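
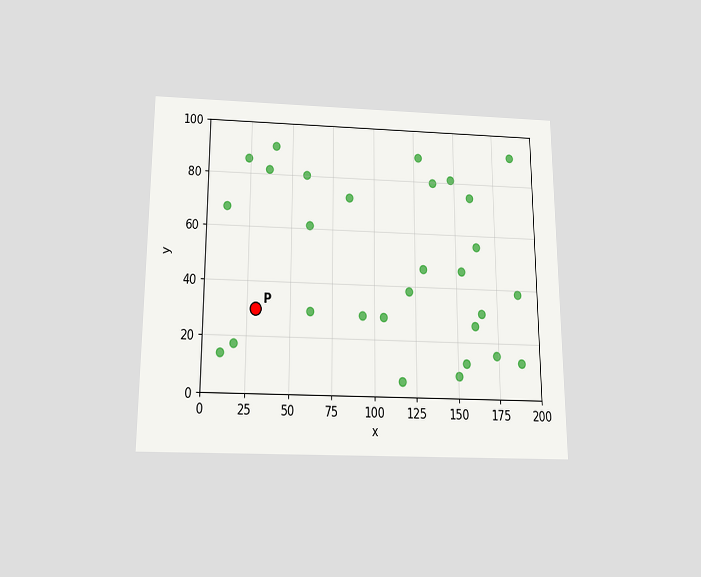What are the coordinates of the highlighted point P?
(30, 30)

The chart is viewed slightly from below. Following the gridlines from P to each axis, P sits at (30, 30).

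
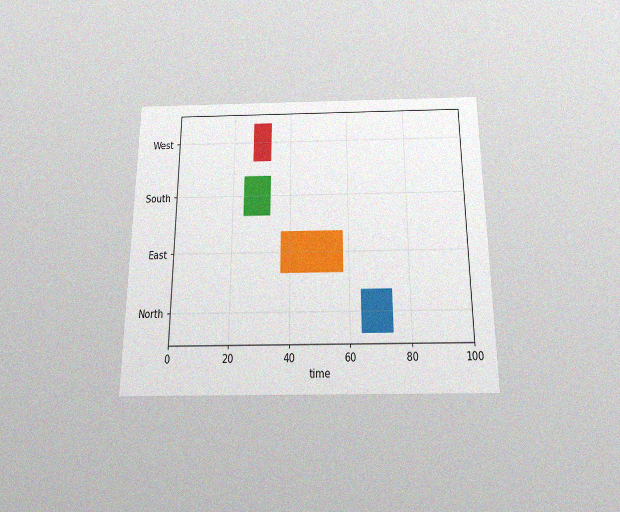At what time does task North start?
64

The chart is viewed slightly from below, with some photo noise. The North bar begins at t=64.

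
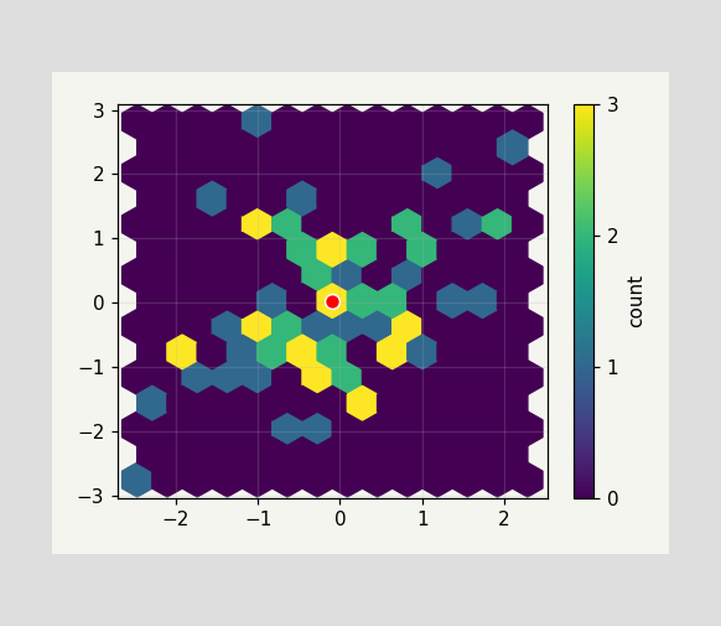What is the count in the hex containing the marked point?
3

The marked hex reads 3 on the colorbar.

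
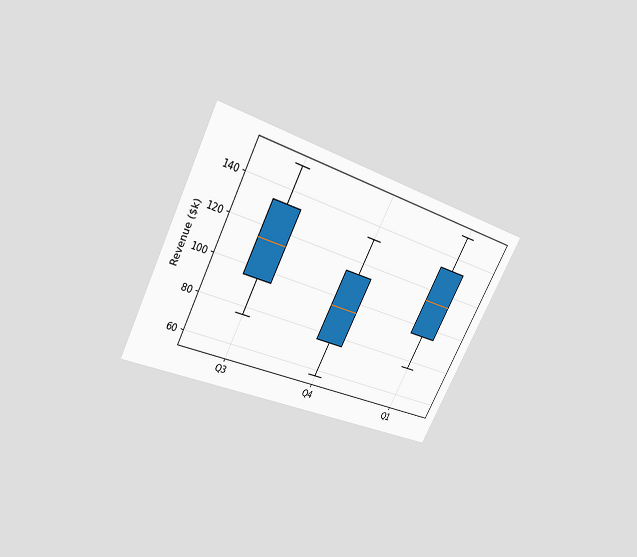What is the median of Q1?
The chart is tilted about 28° clockwise and viewed slightly from above. The median line in the Q1 box sits at $114k.

$114k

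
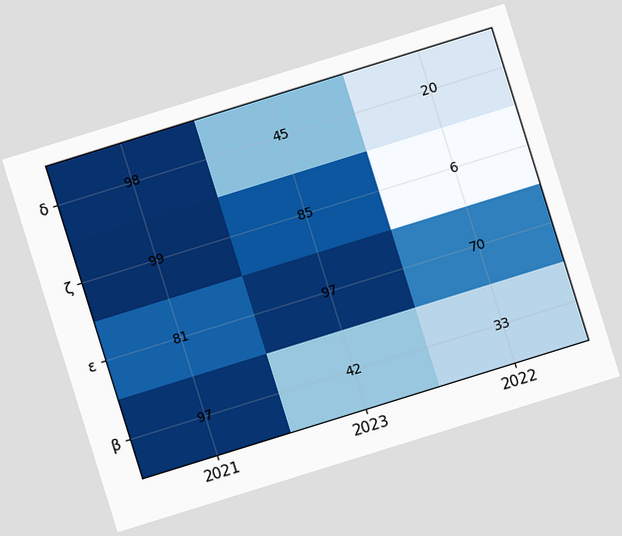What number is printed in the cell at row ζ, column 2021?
99

The chart is tilted about 17° counter-clockwise. The (ζ, 2021) cell reads 99.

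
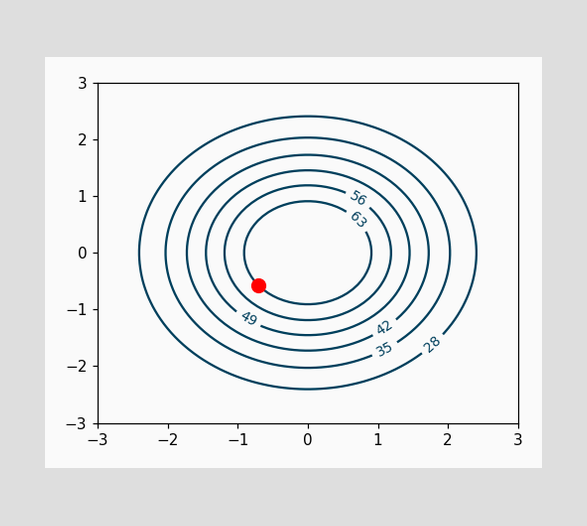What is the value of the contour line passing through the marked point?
The marked point sits on the contour labelled 63.

63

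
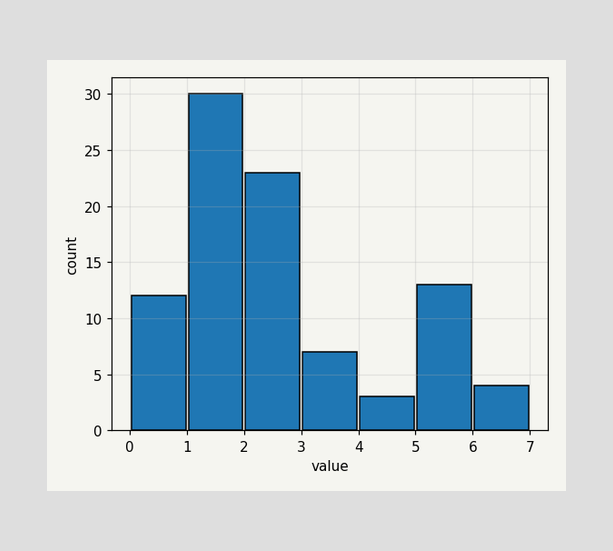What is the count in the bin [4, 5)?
The [4, 5) bin has height 3.

3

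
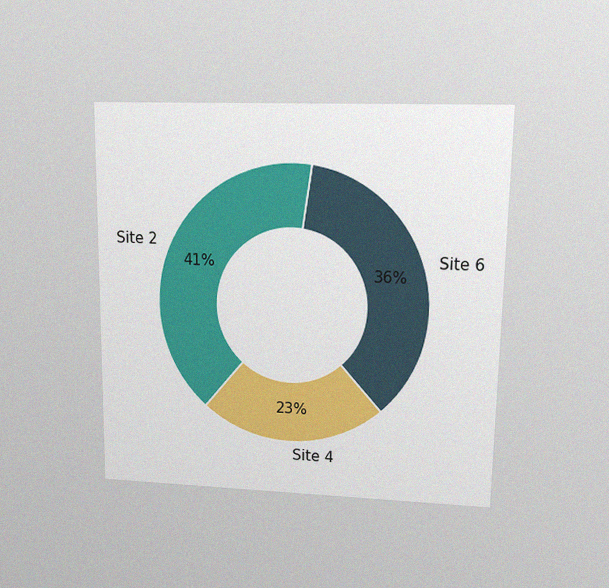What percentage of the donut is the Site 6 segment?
36%

The chart is viewed at a slight angle, with some photo noise. The Site 6 segment takes up 36% of the ring.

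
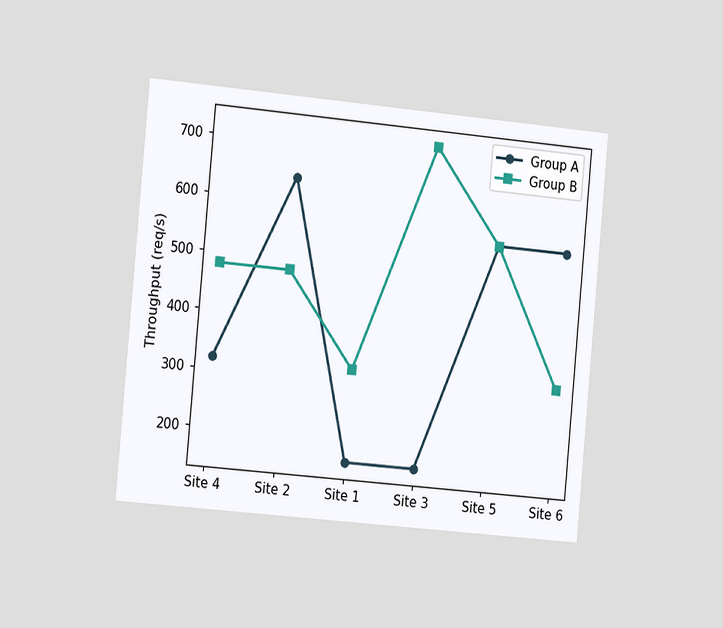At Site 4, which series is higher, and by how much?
The chart is tilted about 5° clockwise and viewed slightly from the left. At Site 4, Group B sits above the other line by 160req/s.

Group B, by 160req/s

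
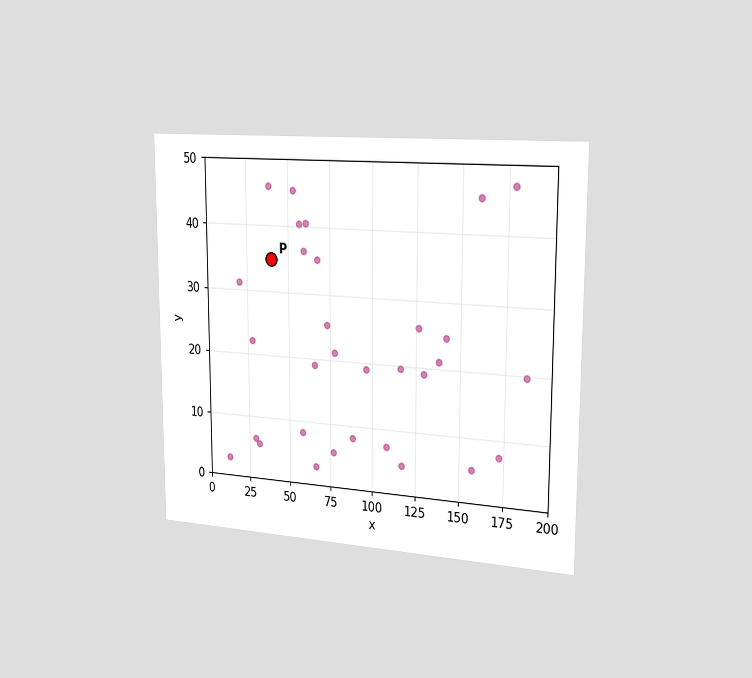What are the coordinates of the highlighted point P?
The chart is viewed slightly from the right. Following the gridlines from P to each axis, P sits at (40, 35).

(40, 35)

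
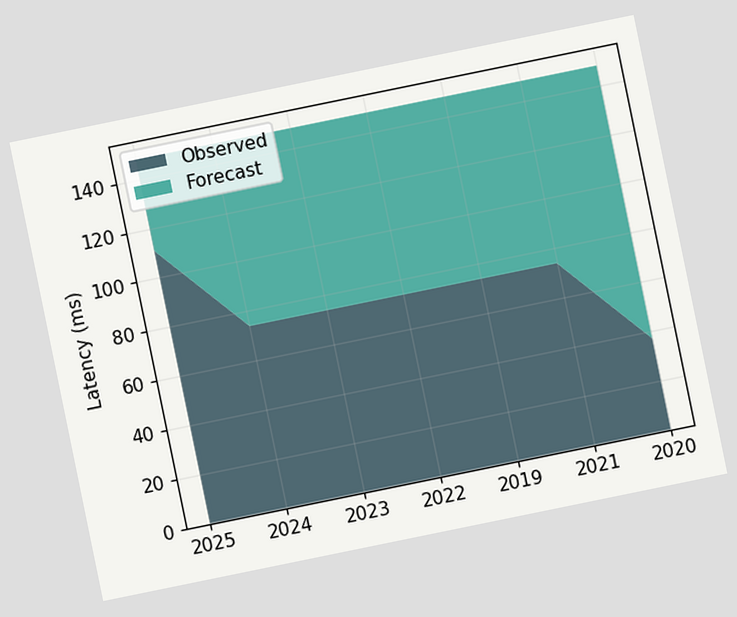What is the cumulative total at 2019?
148ms

The chart is tilted about 12° counter-clockwise. The stacked total at 2019 reaches 148ms.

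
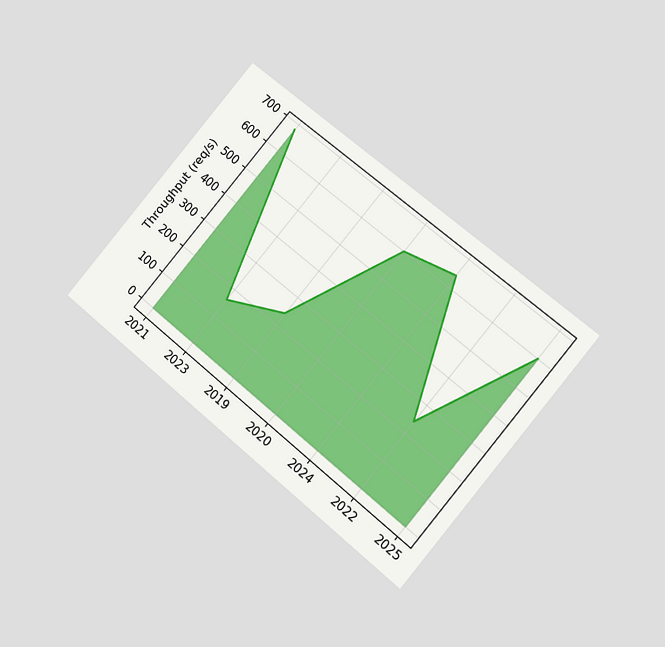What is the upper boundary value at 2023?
160req/s

The chart is tilted about 40° clockwise and viewed at a slight angle. At 2023 the upper boundary is at 160req/s.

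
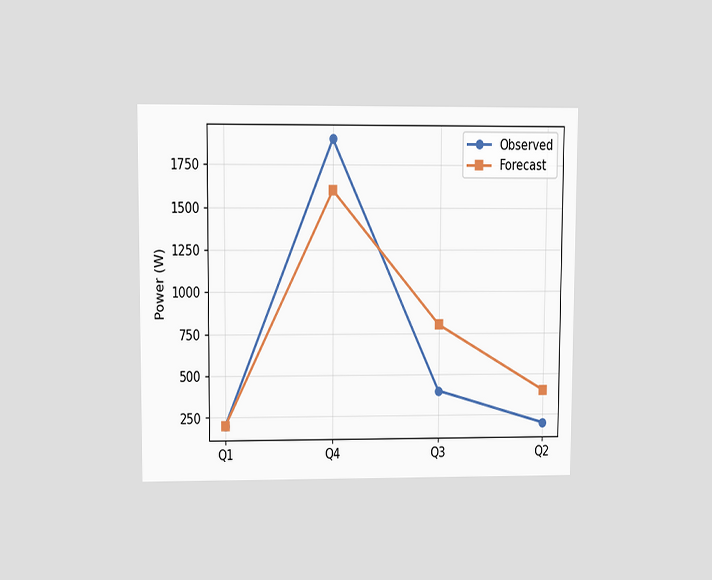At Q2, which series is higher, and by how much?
The chart is viewed at a slight angle. At Q2, Forecast sits above the other line by 200W.

Forecast, by 200W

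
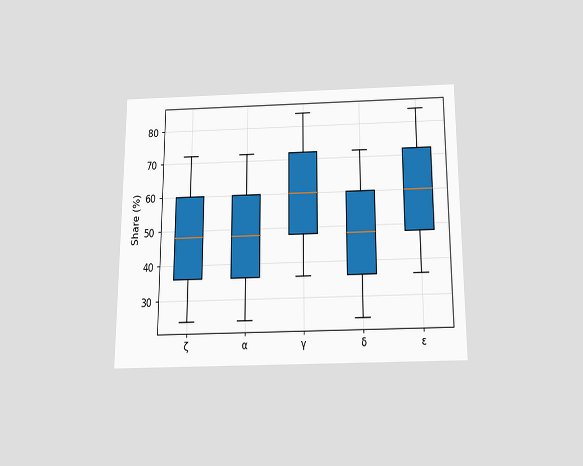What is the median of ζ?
The chart is viewed slightly from below. The median line in the ζ box sits at 48%.

48%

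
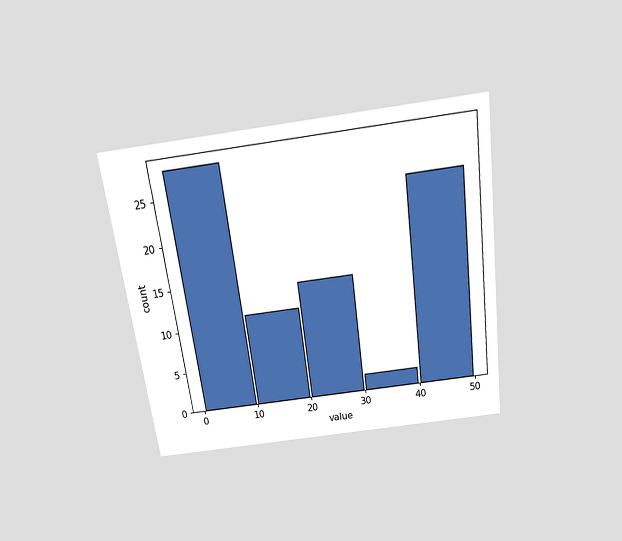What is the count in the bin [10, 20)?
11

The chart is tilted about 8° counter-clockwise and viewed slightly from above. The [10, 20) bin has height 11.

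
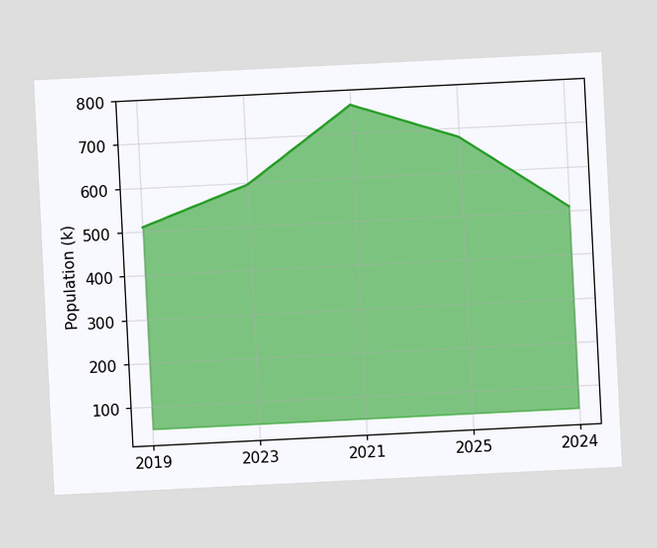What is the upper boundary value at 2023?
595k

The chart is tilted about 3° counter-clockwise. At 2023 the upper boundary is at 595k.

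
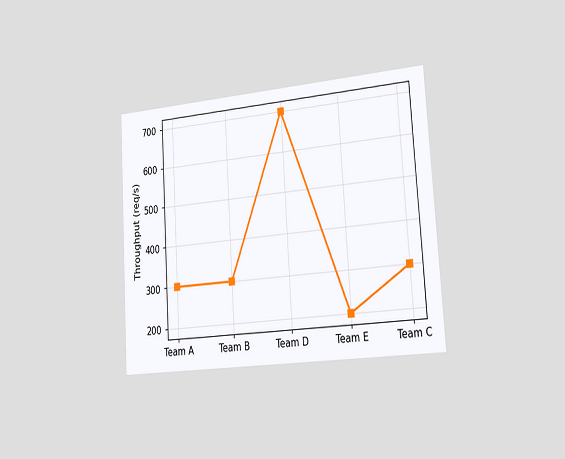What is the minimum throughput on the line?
The chart is tilted about 4° counter-clockwise and viewed slightly from the right. The lowest point is at Team E, and reading across to the y-axis gives 200req/s.

200req/s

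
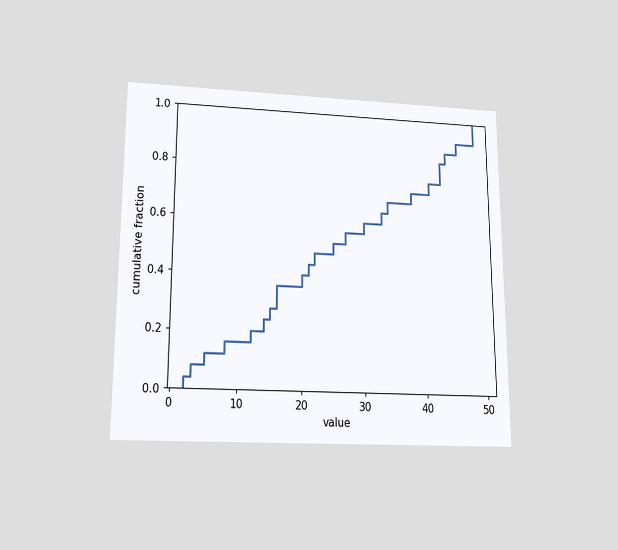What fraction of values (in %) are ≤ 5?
12%

The chart is viewed slightly from below. At x=5 the ECDF step is at 12%.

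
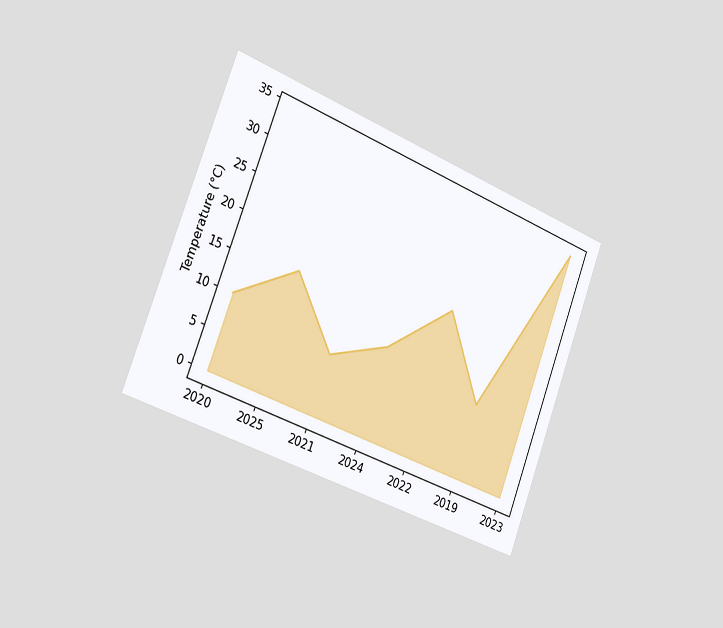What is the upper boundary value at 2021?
The chart is tilted about 21° clockwise and viewed slightly from the left. At 2021 the upper boundary is at 8°C.

8°C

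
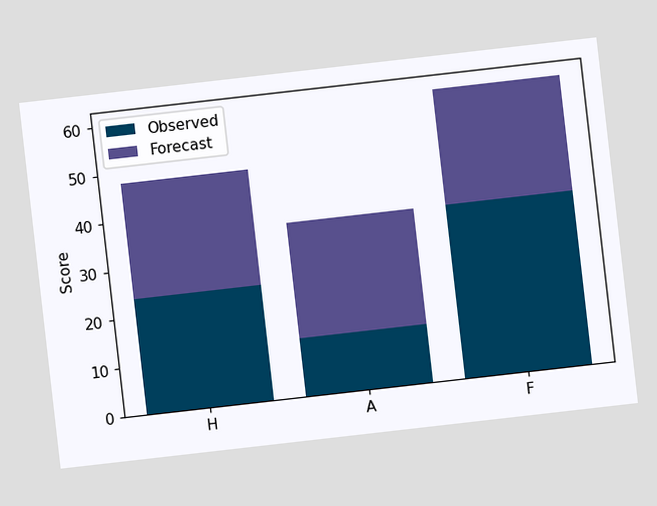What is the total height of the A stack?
The chart is tilted about 6° counter-clockwise. The A stack's top reaches 36 on the y-axis.

36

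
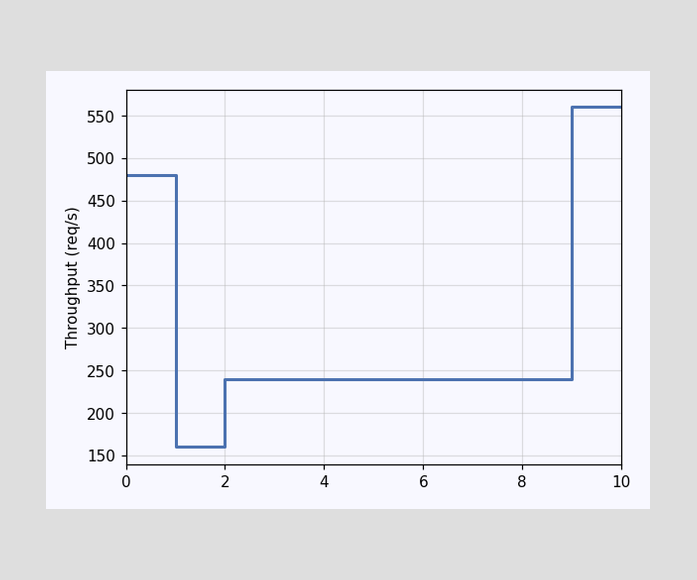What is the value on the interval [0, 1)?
480req/s

On [0, 1) the step sits at 480req/s.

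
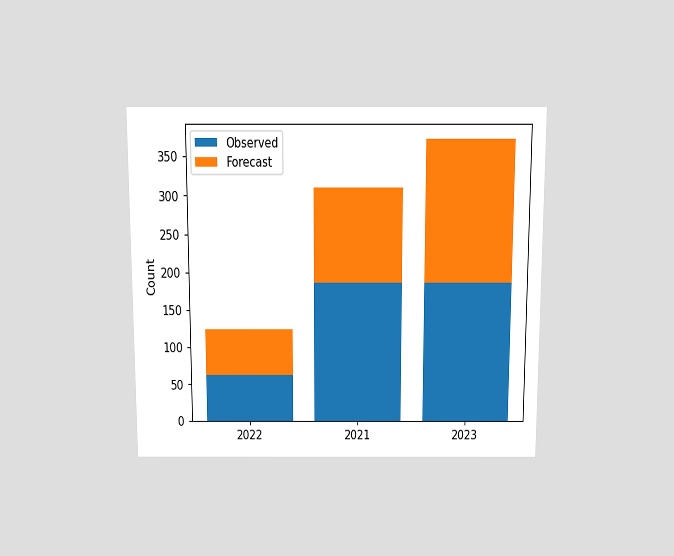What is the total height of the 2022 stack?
124

The chart is viewed slightly from above. The 2022 stack's top reaches 124 on the y-axis.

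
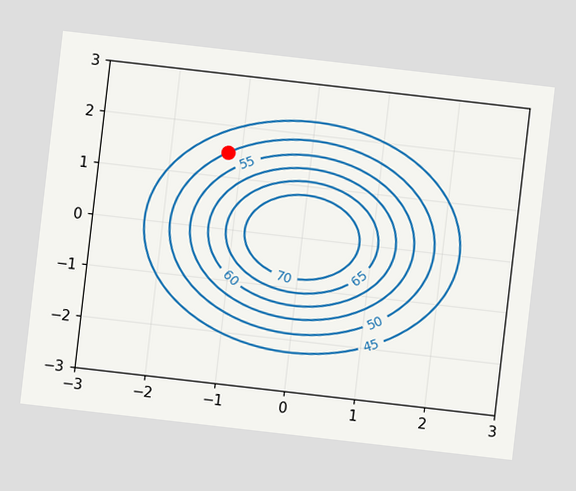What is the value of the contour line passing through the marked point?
50

The chart is tilted about 7° clockwise. The marked point sits on the contour labelled 50.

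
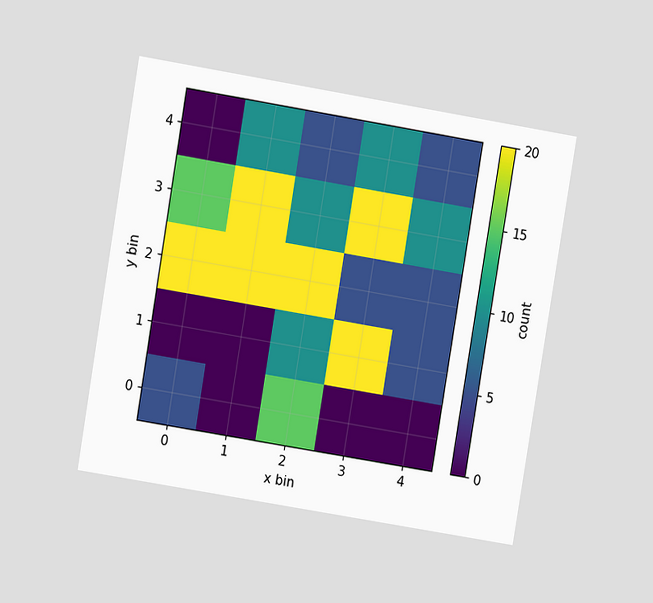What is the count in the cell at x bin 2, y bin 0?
The chart is tilted about 9° clockwise and viewed at a slight angle. Matching the cell (2, 0) against the colorbar gives 15.

15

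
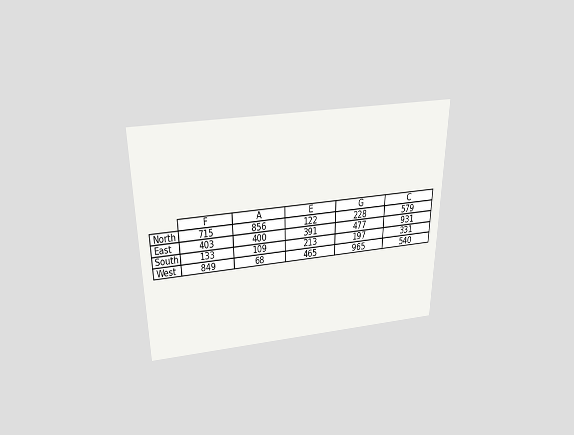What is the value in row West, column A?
The chart is viewed slightly from above. The (West, A) cell reads 68.

68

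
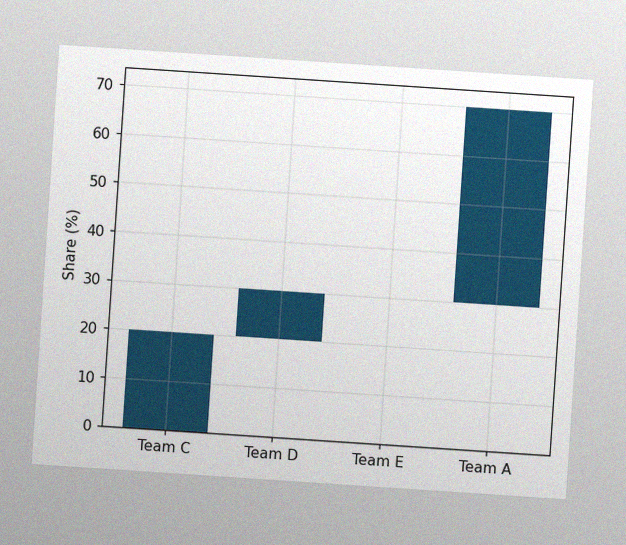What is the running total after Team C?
20%

The chart is tilted about 4° clockwise, with some photo noise. After Team C the running total reaches 20%.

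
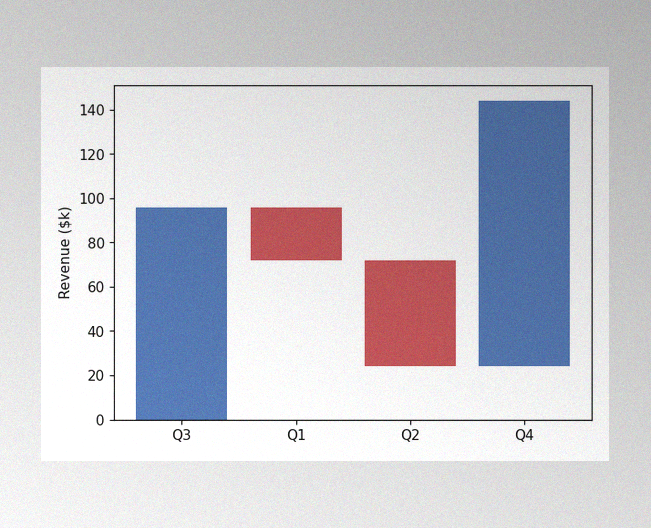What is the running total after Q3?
The image has some photo noise and uneven lighting. After Q3 the running total reaches $96k.

$96k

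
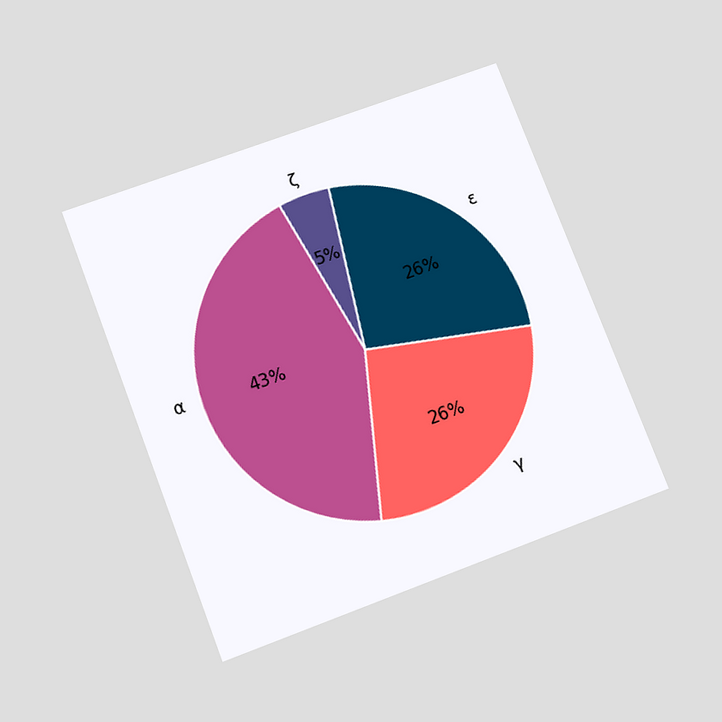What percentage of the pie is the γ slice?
26%

The chart is tilted about 21° counter-clockwise and viewed slightly from below. The γ slice takes up 26% of the pie.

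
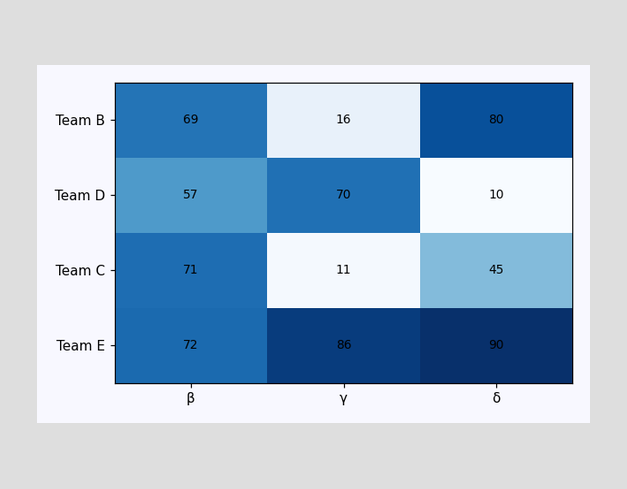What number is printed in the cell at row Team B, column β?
The (Team B, β) cell reads 69.

69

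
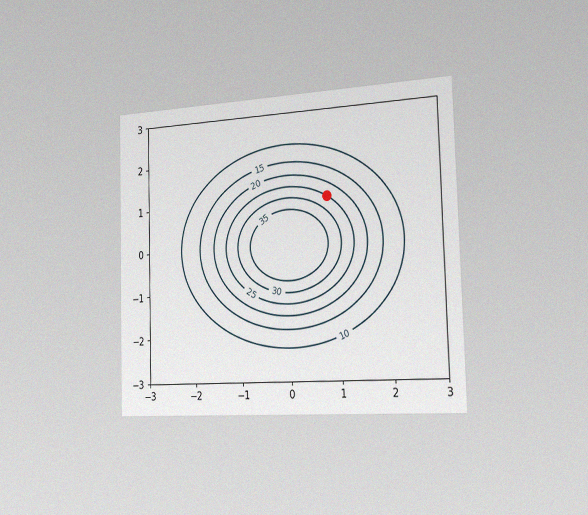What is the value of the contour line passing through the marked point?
The chart is viewed slightly from the right, with some photo noise. The marked point sits on the contour labelled 25.

25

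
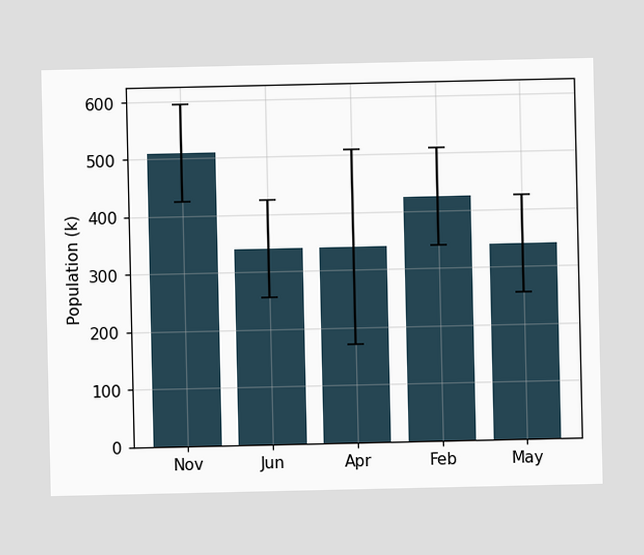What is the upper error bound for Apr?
510k

The Apr bar's upper whisker reaches 510k.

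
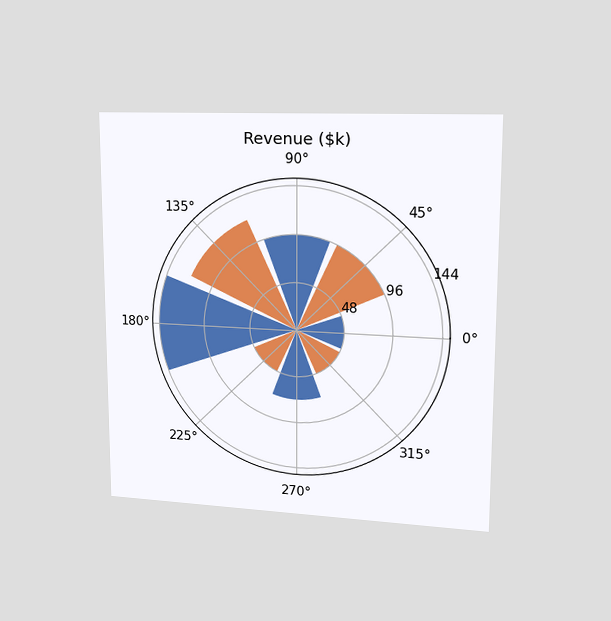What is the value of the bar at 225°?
$48k

The chart is viewed slightly from the right. The bar at 225° reaches $48k on the radial axis.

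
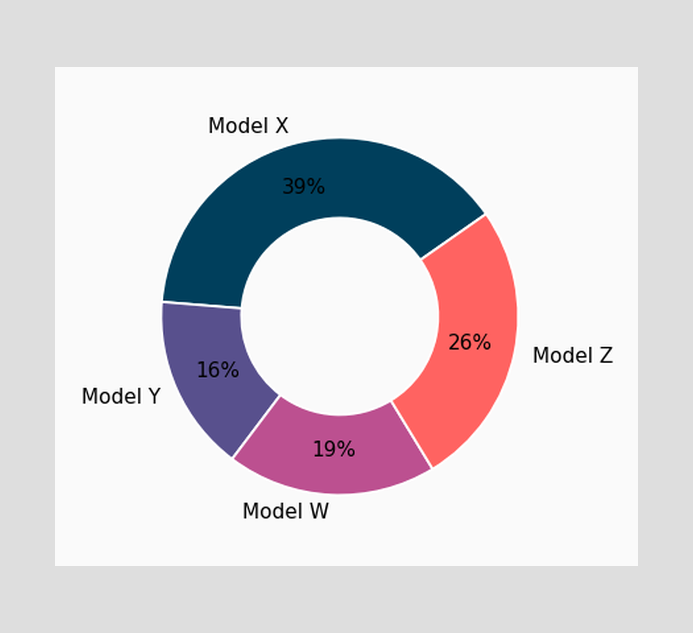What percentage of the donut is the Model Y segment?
16%

The Model Y segment takes up 16% of the ring.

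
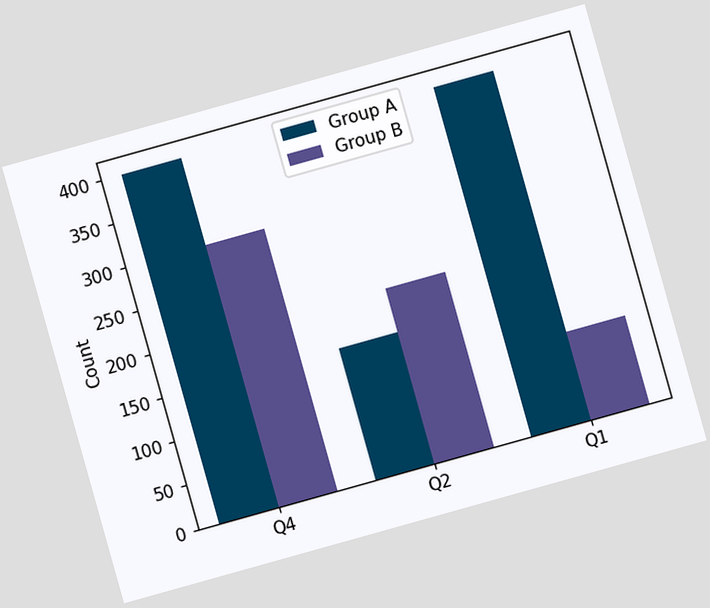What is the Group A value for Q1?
400

The chart is tilted about 16° counter-clockwise. The Group A bar at Q1 reaches 400 on the y-axis.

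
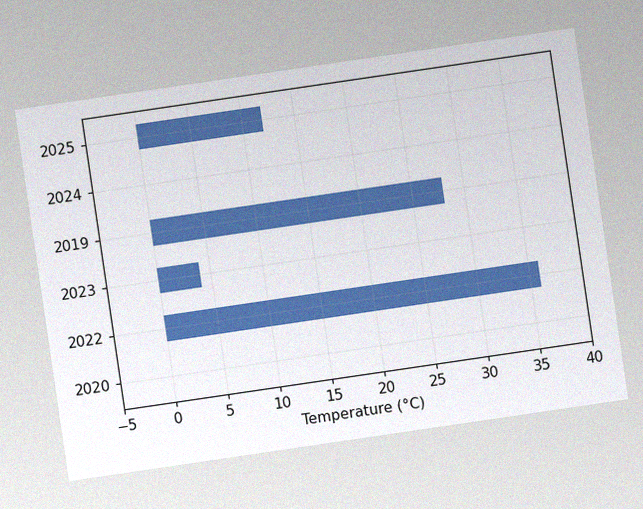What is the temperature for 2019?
28°C

The chart is tilted about 8° counter-clockwise, with some photo noise. Reading along the chart's x-axis, the 2019 bar reaches 28°C.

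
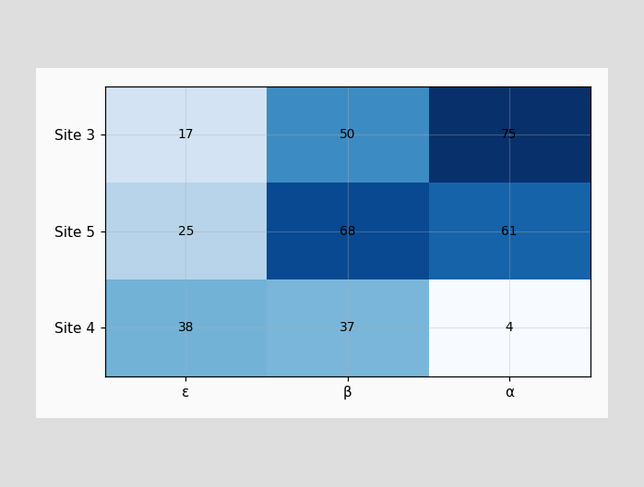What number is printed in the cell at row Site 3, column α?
The (Site 3, α) cell reads 75.

75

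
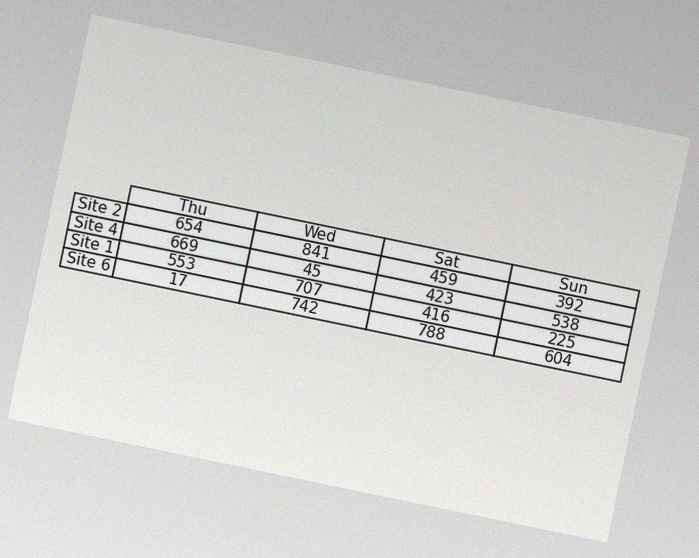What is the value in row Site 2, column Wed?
841

The chart is tilted about 12° clockwise, with some photo noise. The (Site 2, Wed) cell reads 841.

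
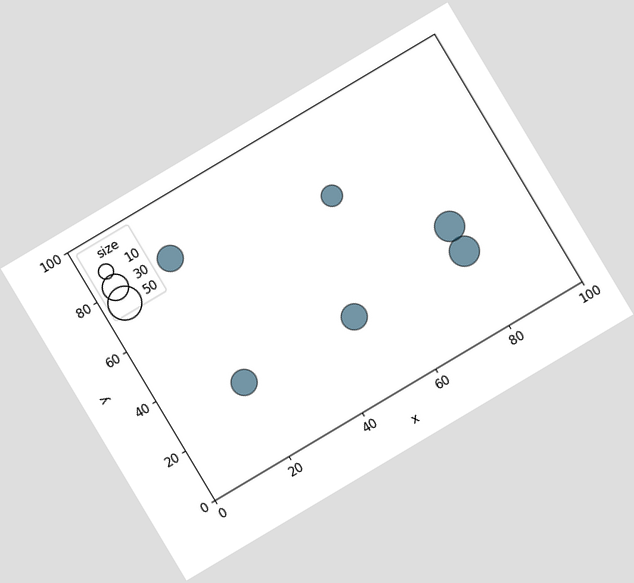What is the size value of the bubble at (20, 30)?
30

The chart is tilted about 31° counter-clockwise. Matching the bubble at (20, 30) against the size legend gives 30.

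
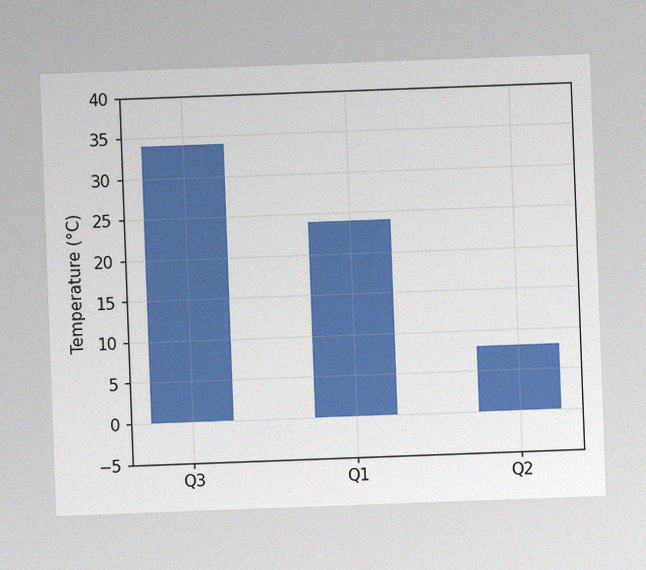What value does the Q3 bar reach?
The chart is tilted about 2° counter-clockwise, with some photo noise. Reading along the chart's y-axis, the Q3 bar reaches 34°C.

34°C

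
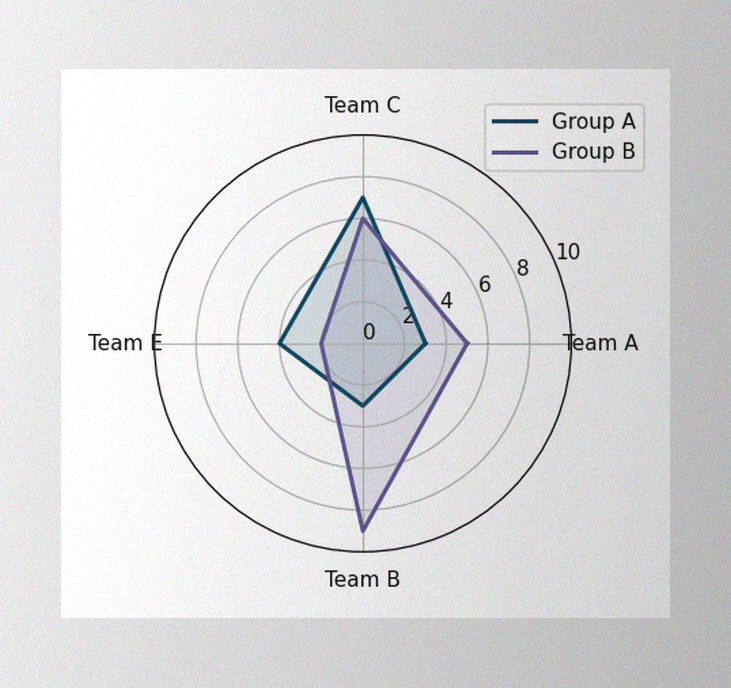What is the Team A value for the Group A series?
The image has some photo noise and uneven lighting. On the Team A axis, Group A reaches 3.

3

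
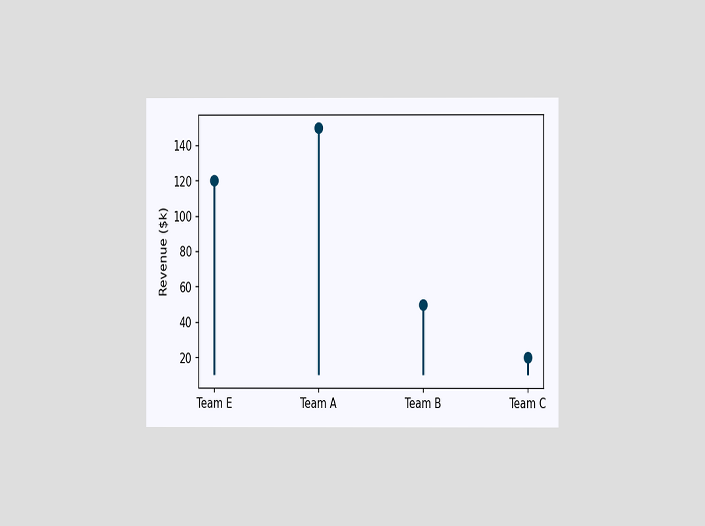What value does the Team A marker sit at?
$150k

The chart is viewed at a slight angle. The Team A marker sits at $150k.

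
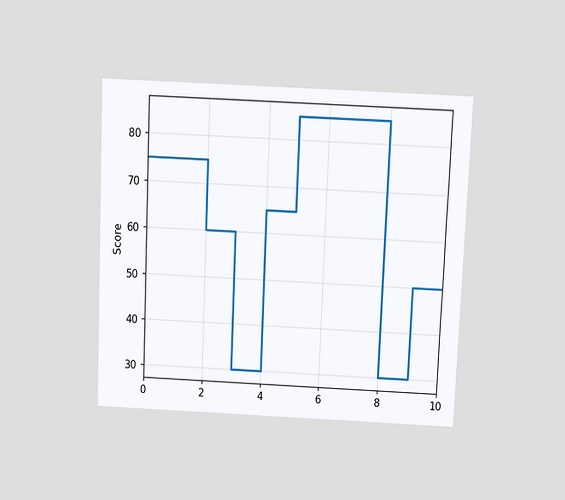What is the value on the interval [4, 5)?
The chart is tilted about 2° clockwise and viewed slightly from above. On [4, 5) the step sits at 65.

65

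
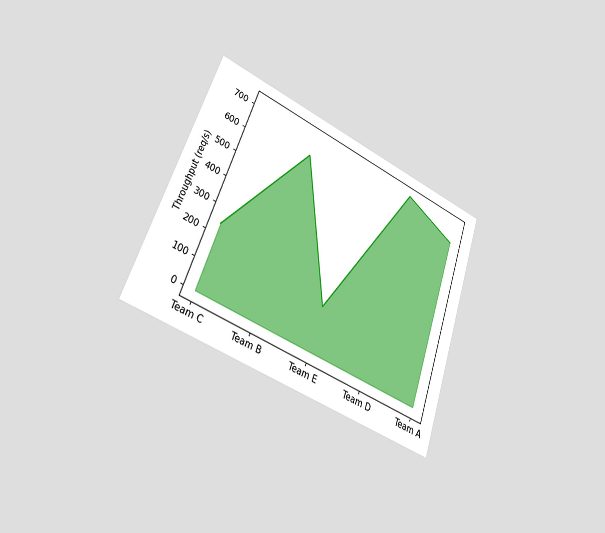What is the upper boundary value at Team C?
240req/s

The chart is tilted about 20° clockwise and viewed slightly from the left. At Team C the upper boundary is at 240req/s.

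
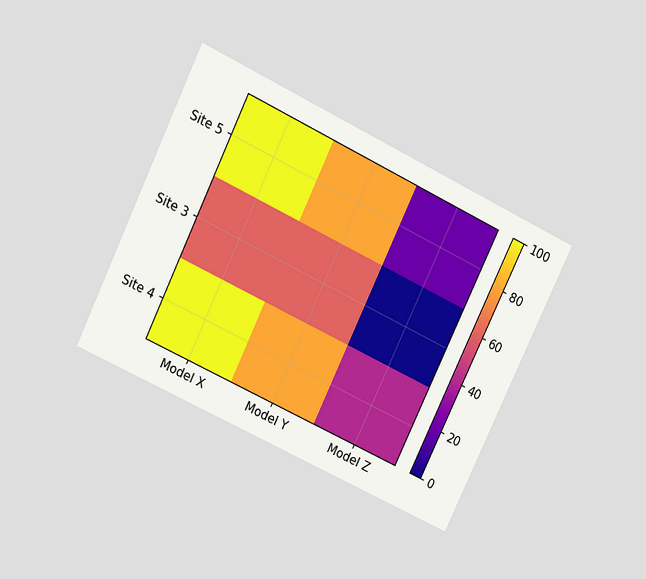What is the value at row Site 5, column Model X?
The chart is tilted about 26° clockwise and viewed at a slight angle. Matching cell (Site 5, Model X) against the colorbar gives 100.

100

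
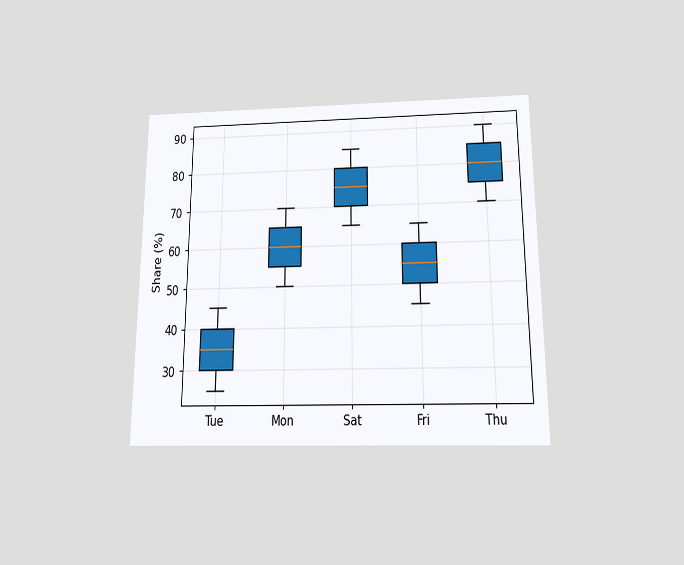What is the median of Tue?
The chart is viewed slightly from below. The median line in the Tue box sits at 35%.

35%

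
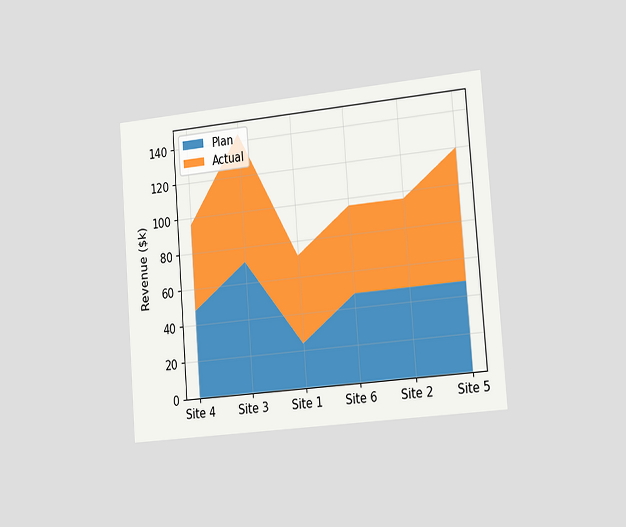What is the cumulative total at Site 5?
$120k

The chart is tilted about 4° counter-clockwise and viewed slightly from the right. The stacked total at Site 5 reaches $120k.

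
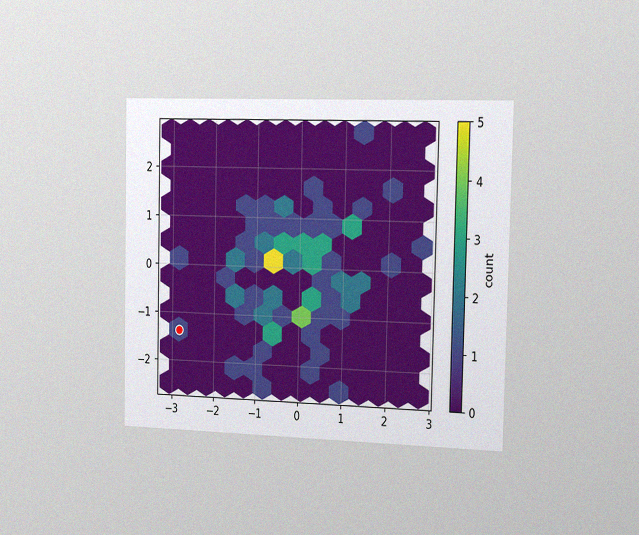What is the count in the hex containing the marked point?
The chart is viewed slightly from the right, with some photo noise. The marked hex reads 1 on the colorbar.

1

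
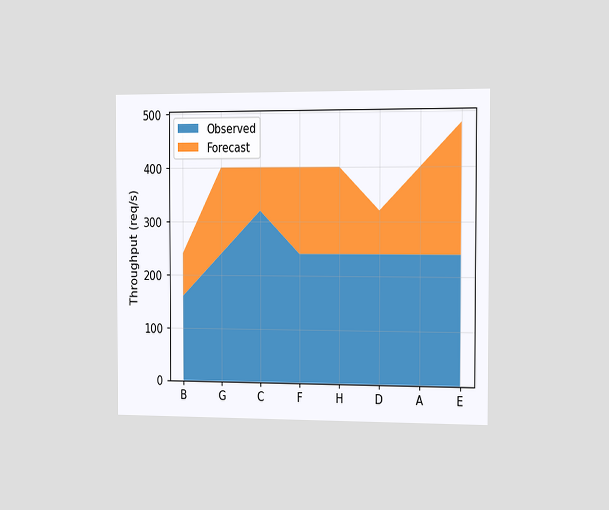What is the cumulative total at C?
400req/s

The chart is viewed slightly from the right. The stacked total at C reaches 400req/s.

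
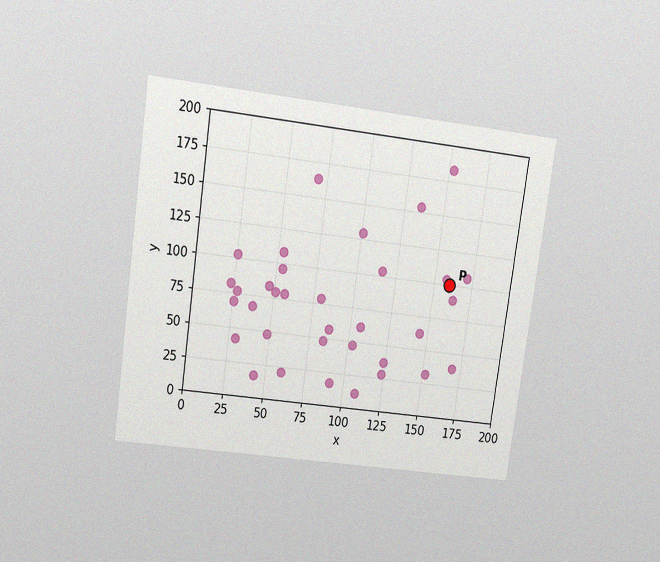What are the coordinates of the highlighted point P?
The chart is tilted about 8° clockwise and viewed slightly from above, with some photo noise. Following the gridlines from P to each axis, P sits at (160, 100).

(160, 100)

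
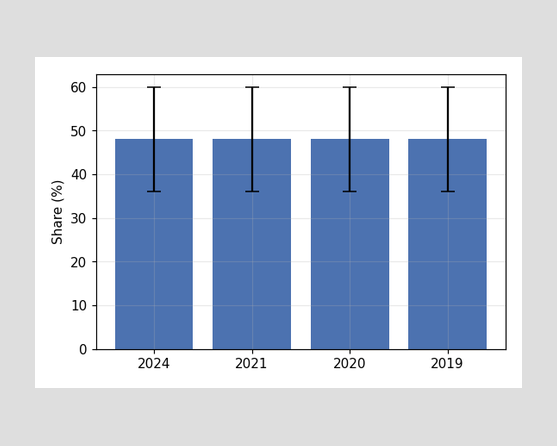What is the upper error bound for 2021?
60%

The 2021 bar's upper whisker reaches 60%.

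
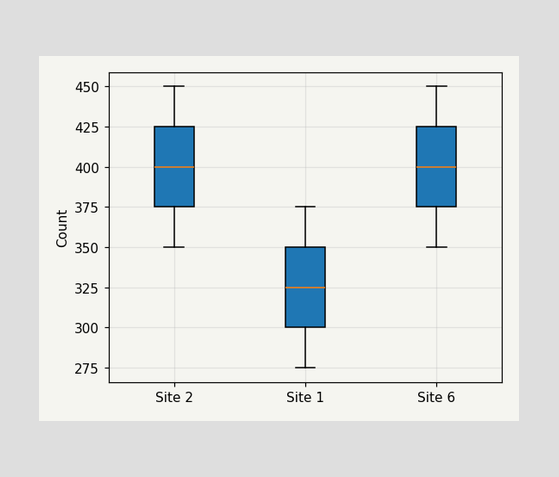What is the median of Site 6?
400

The median line in the Site 6 box sits at 400.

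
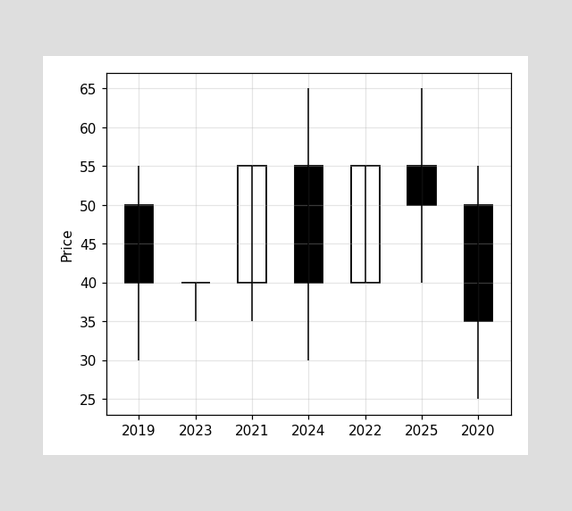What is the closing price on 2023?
The 2023 candle closes at 40.

40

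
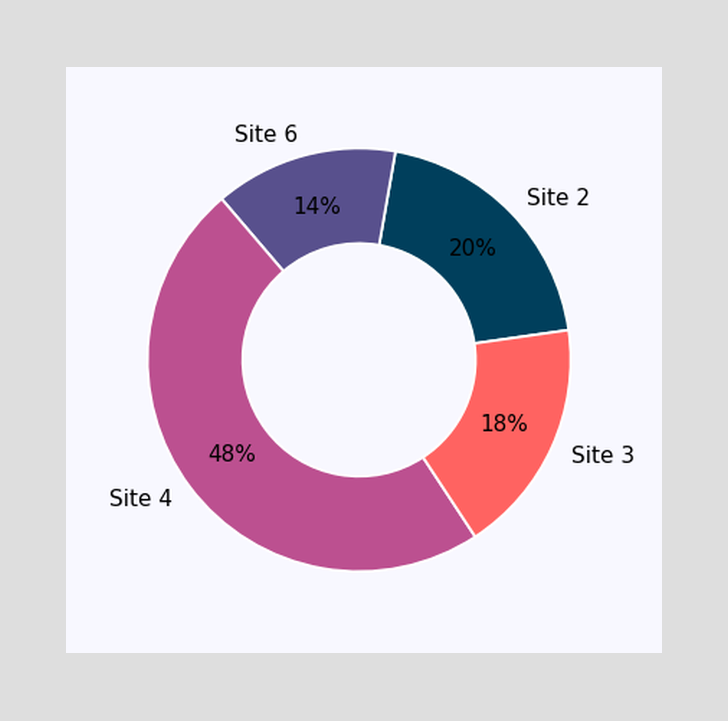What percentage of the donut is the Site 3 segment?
18%

The Site 3 segment takes up 18% of the ring.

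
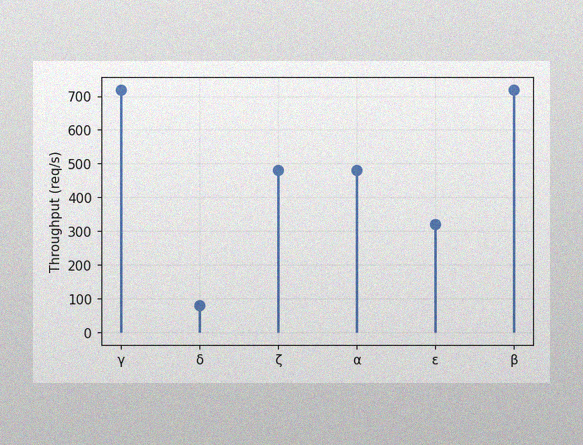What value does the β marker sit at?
The image has some photo noise and uneven lighting. The β marker sits at 720req/s.

720req/s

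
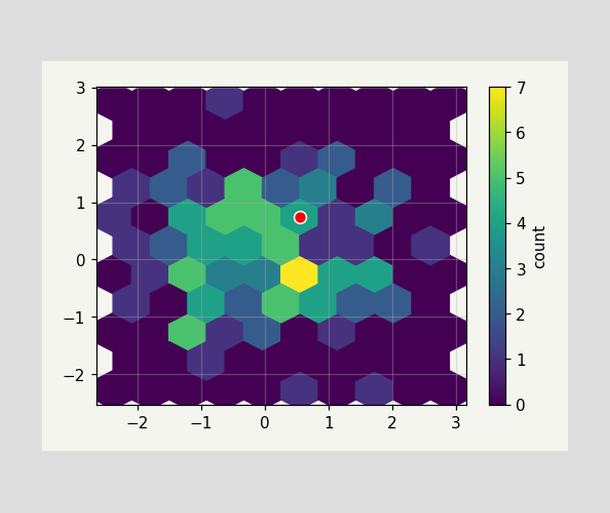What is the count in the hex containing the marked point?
4

The marked hex reads 4 on the colorbar.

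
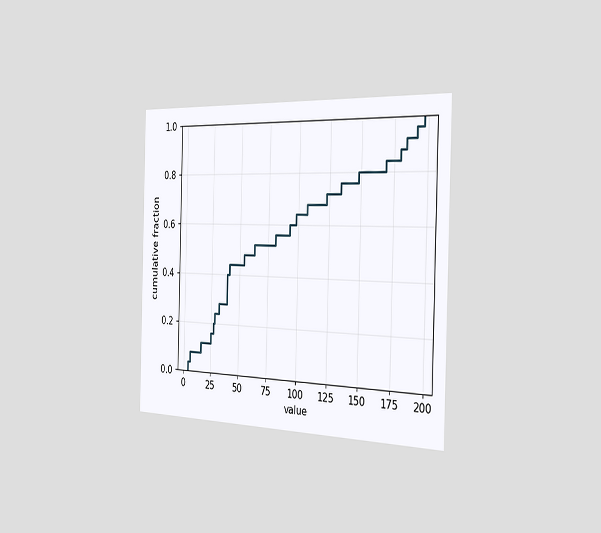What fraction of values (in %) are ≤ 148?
80%

The chart is viewed slightly from the right. At x=148 the ECDF step is at 80%.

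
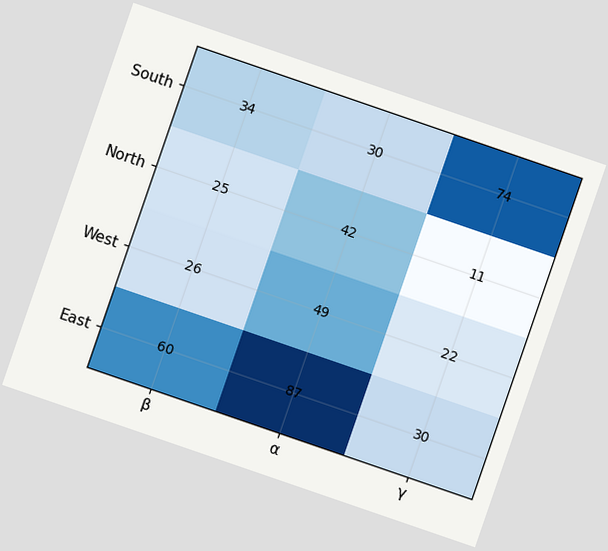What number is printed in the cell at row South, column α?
30

The chart is tilted about 19° clockwise. The (South, α) cell reads 30.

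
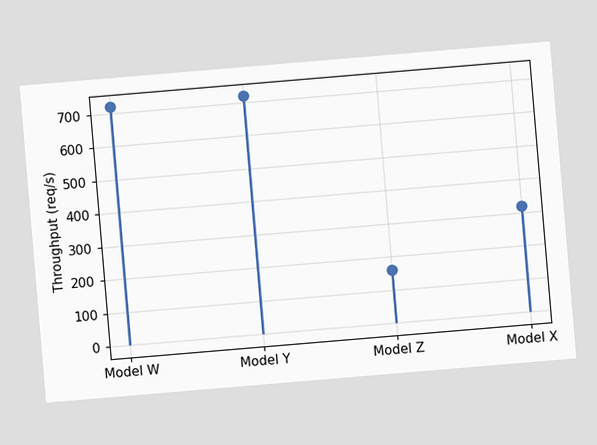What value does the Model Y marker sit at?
720req/s

The chart is tilted about 5° counter-clockwise. The Model Y marker sits at 720req/s.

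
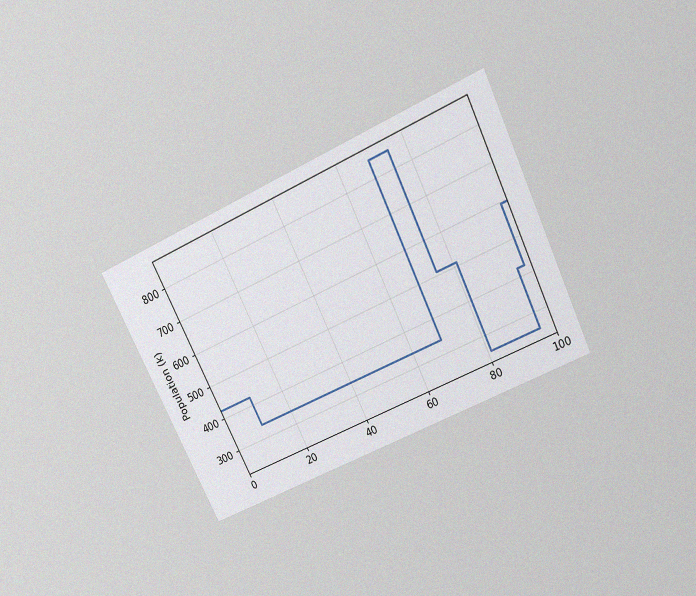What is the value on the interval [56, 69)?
The chart is tilted about 26° counter-clockwise and viewed slightly from above, with some photo noise. On [56, 69) the step sits at 340k.

340k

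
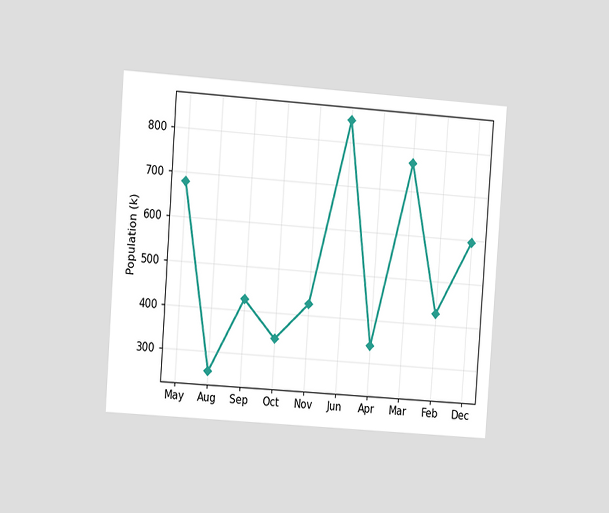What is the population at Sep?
The chart is tilted about 4° clockwise and viewed at a slight angle. At Sep, the line is at 425k.

425k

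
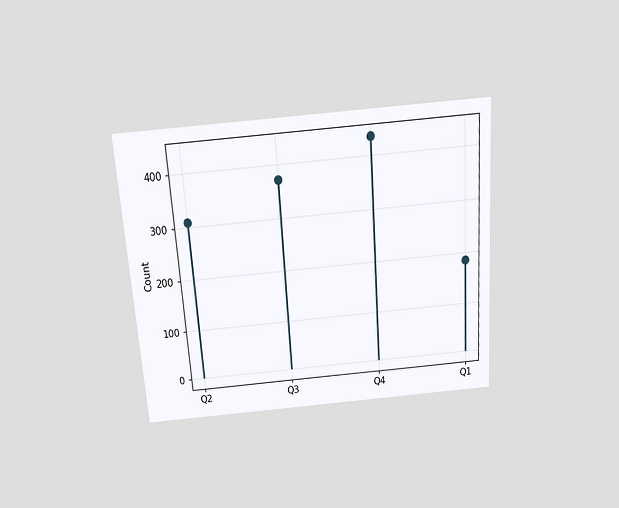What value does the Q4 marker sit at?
434

The chart is tilted about 4° counter-clockwise and viewed slightly from above. The Q4 marker sits at 434.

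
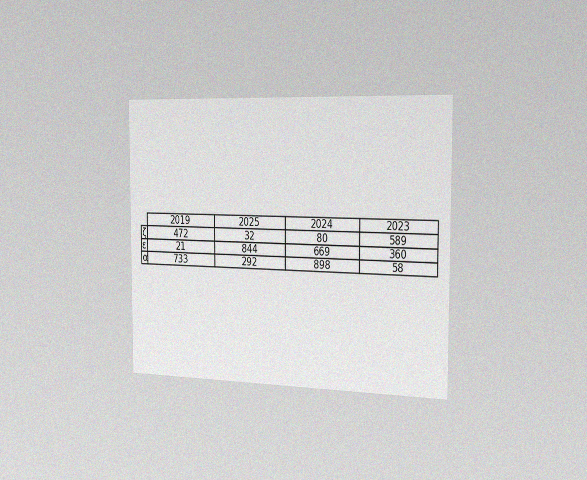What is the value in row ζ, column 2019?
472

The chart is viewed slightly from the right, with some photo noise. The (ζ, 2019) cell reads 472.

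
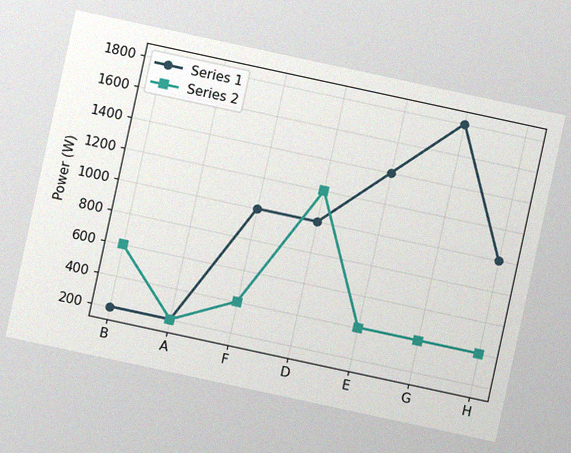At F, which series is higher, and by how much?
Series 1, by 600W

The chart is tilted about 12° clockwise, with some photo noise. At F, Series 1 sits above the other line by 600W.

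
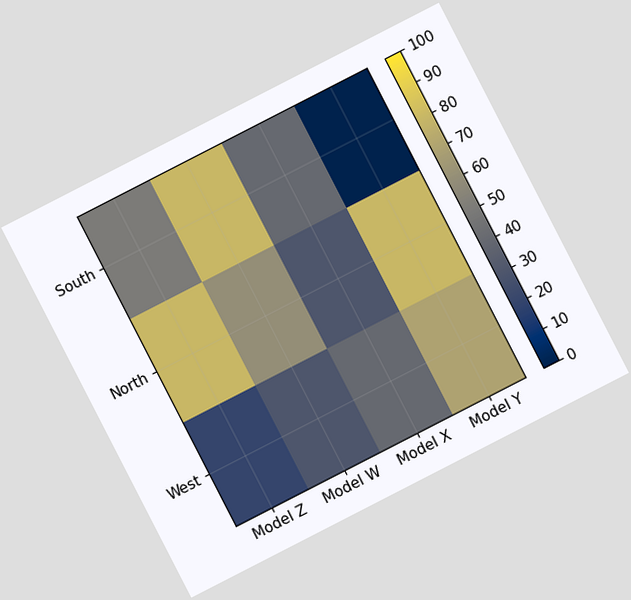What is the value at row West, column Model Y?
The chart is tilted about 27° counter-clockwise. Matching cell (West, Model Y) against the colorbar gives 70.

70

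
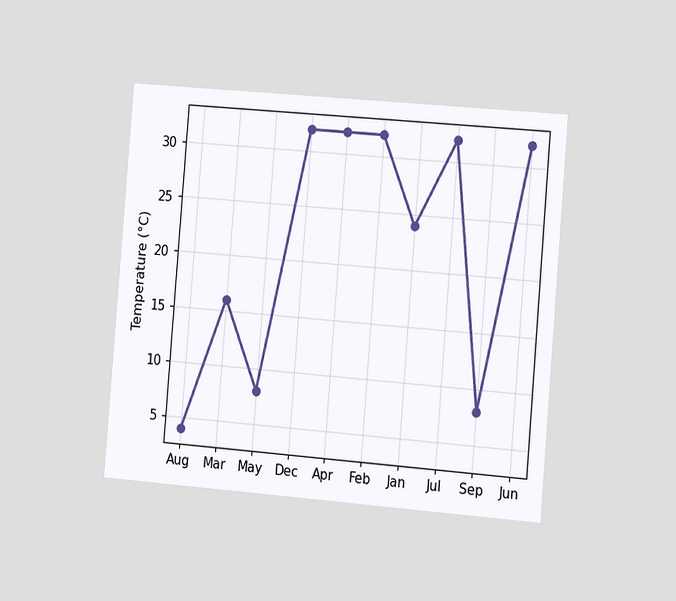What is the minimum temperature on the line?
The chart is tilted about 5° clockwise and viewed slightly from the right. The lowest point is at Aug, and reading across to the y-axis gives 4°C.

4°C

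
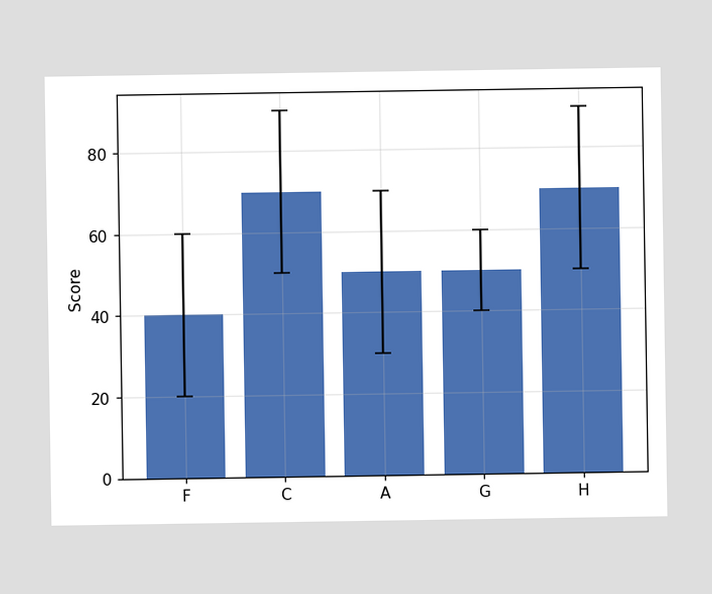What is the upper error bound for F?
The F bar's upper whisker reaches 60.

60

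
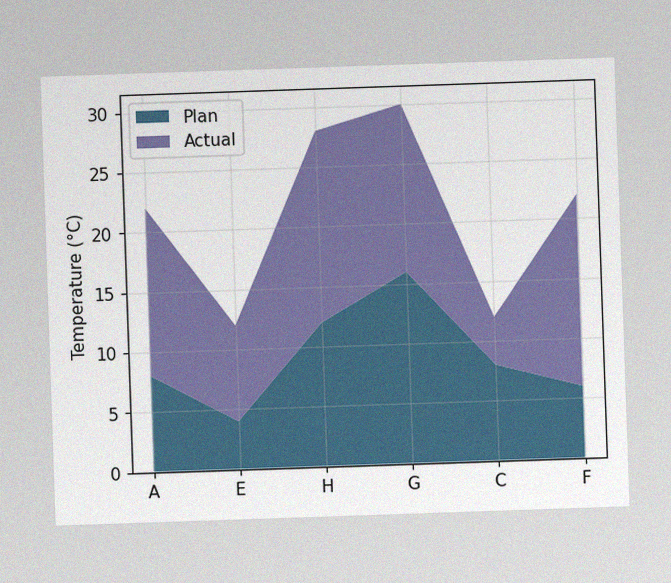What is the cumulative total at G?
30°C

The image has some photo noise and uneven lighting. The stacked total at G reaches 30°C.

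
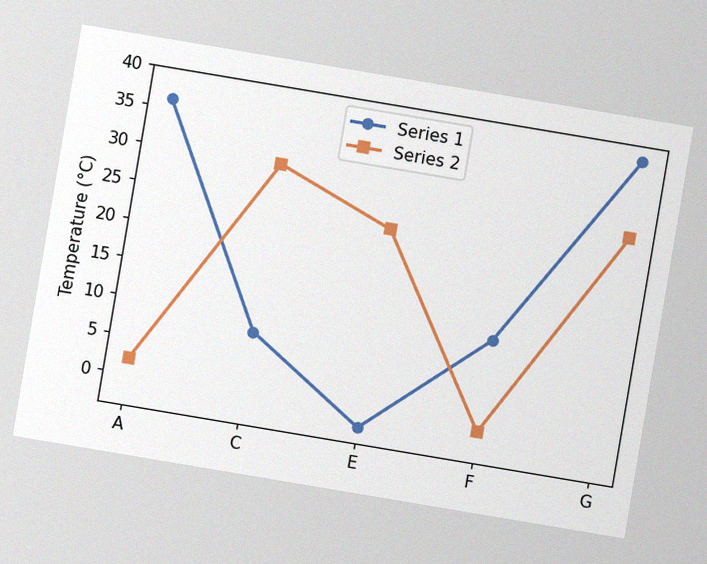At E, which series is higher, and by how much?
Series 2, by 26°C

The chart is tilted about 10° clockwise, with some photo noise. At E, Series 2 sits above the other line by 26°C.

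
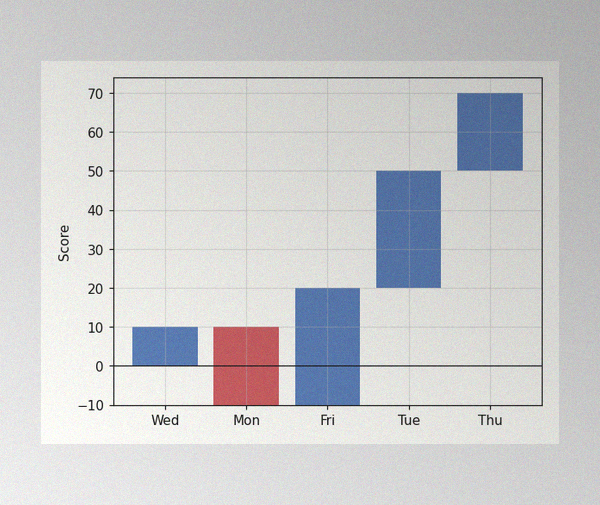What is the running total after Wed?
The image has some photo noise and uneven lighting. After Wed the running total reaches 10.

10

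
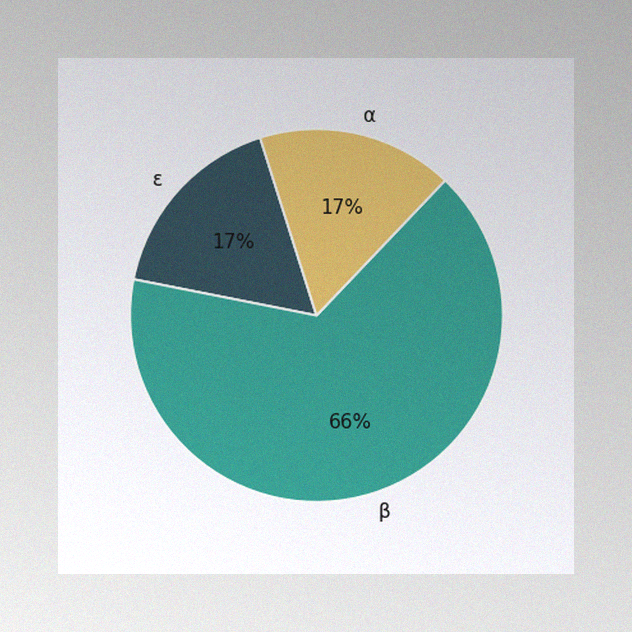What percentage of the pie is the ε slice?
The image has some photo noise and uneven lighting. The ε slice takes up 17% of the pie.

17%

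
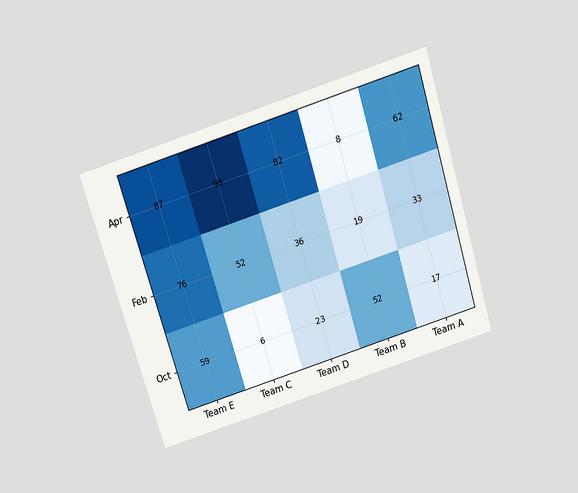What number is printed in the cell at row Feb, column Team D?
36

The chart is tilted about 17° counter-clockwise and viewed slightly from above. The (Feb, Team D) cell reads 36.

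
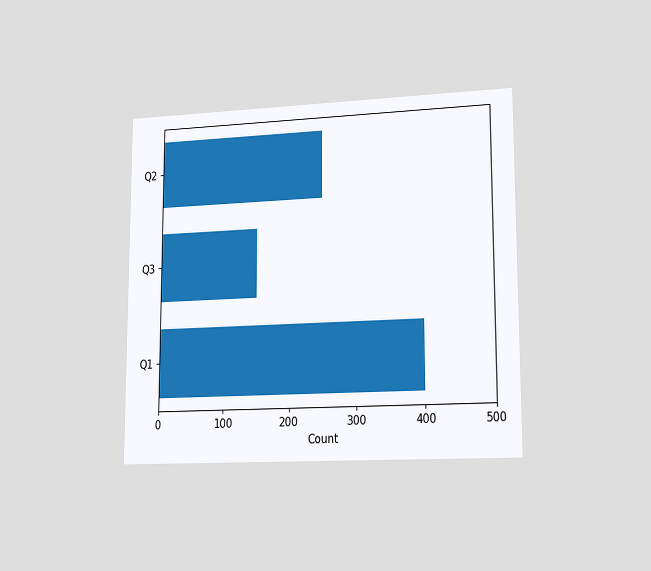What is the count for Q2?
250

The chart is viewed slightly from the right. Reading along the chart's x-axis, the Q2 bar reaches 250.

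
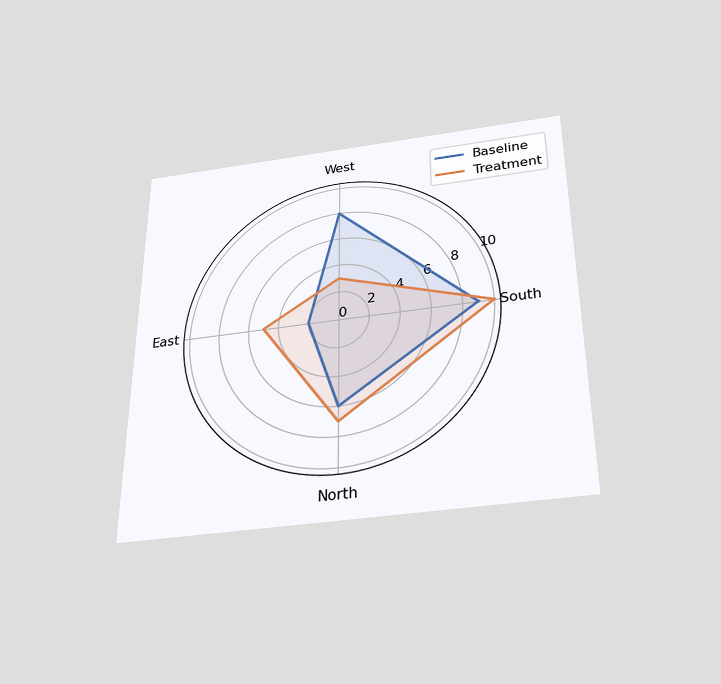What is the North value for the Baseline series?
The chart is viewed slightly from below. On the North axis, Baseline reaches 6.

6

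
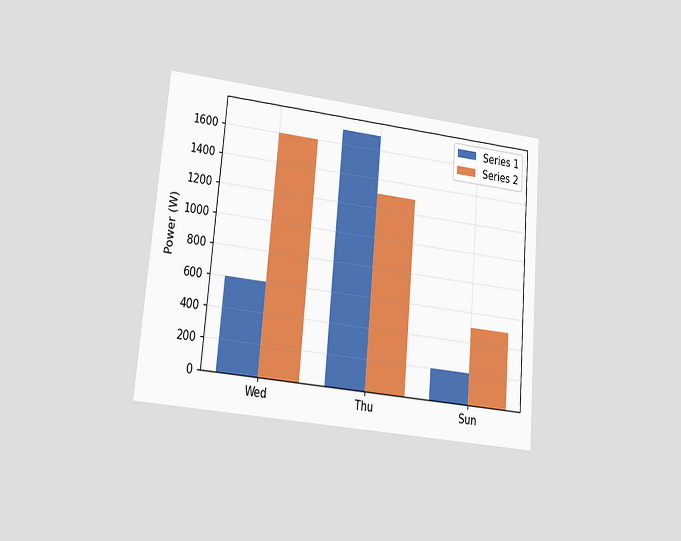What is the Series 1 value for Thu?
1700W

The chart is tilted about 5° clockwise and viewed at a slight angle. The Series 1 bar at Thu reaches 1700W on the y-axis.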